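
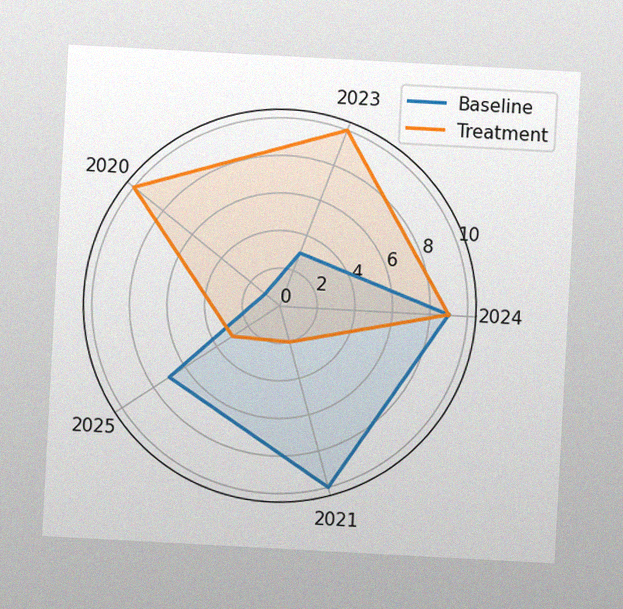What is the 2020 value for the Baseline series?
The chart is tilted about 3° clockwise, with some photo noise. On the 2020 axis, Baseline reaches 1.

1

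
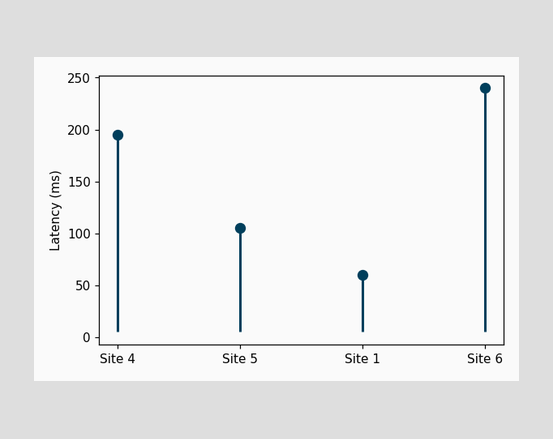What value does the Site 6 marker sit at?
240ms

The Site 6 marker sits at 240ms.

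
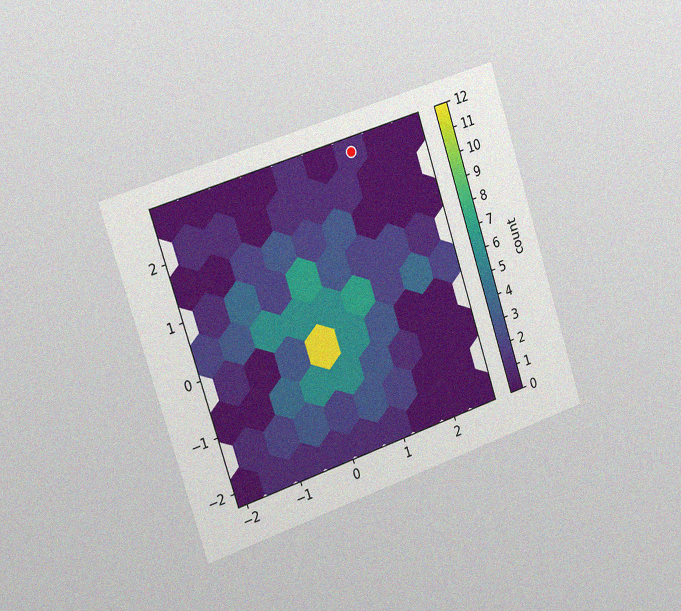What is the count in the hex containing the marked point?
1

The chart is tilted about 18° counter-clockwise and viewed slightly from the left, with some photo noise. The marked hex reads 1 on the colorbar.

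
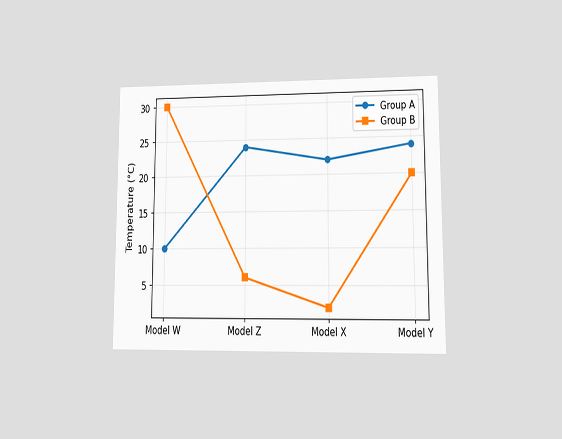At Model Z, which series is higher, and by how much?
The chart is viewed at a slight angle. At Model Z, Group A sits above the other line by 18°C.

Group A, by 18°C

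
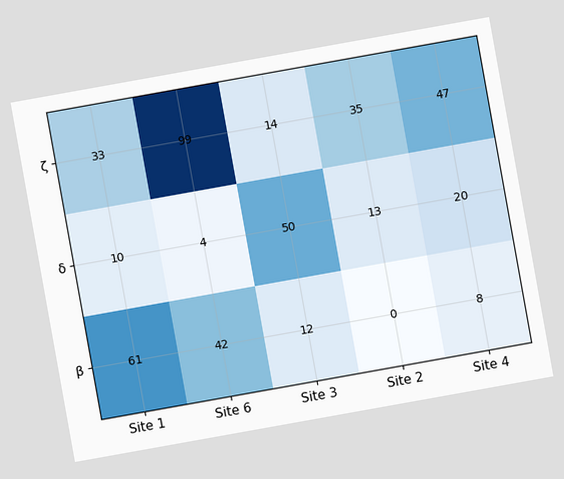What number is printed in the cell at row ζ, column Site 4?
The chart is tilted about 10° counter-clockwise. The (ζ, Site 4) cell reads 47.

47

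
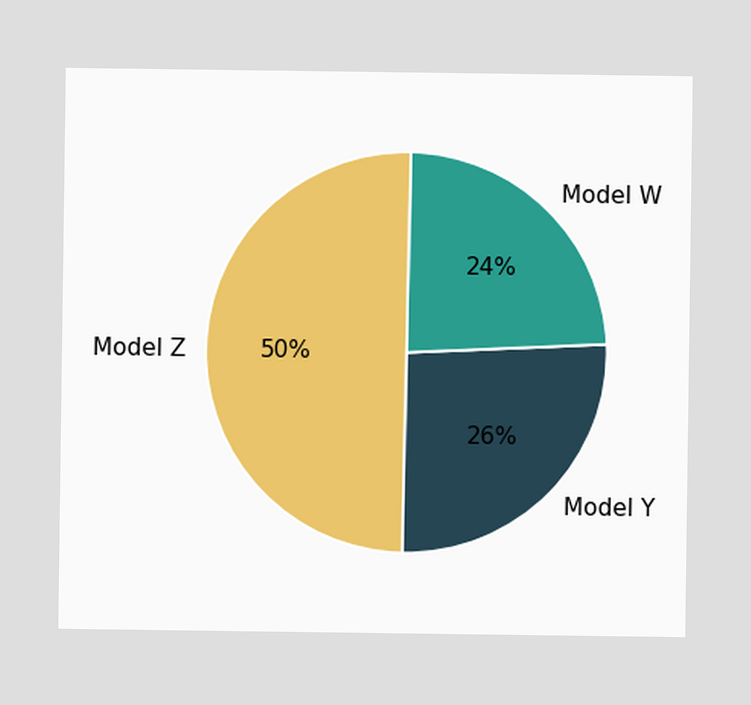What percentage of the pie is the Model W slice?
The Model W slice takes up 24% of the pie.

24%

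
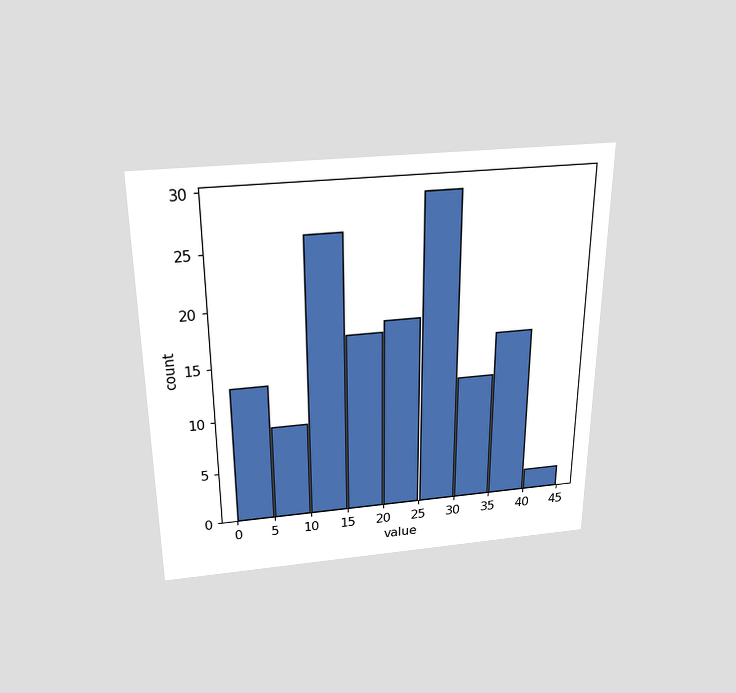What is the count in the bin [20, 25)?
18

The chart is viewed slightly from above. The [20, 25) bin has height 18.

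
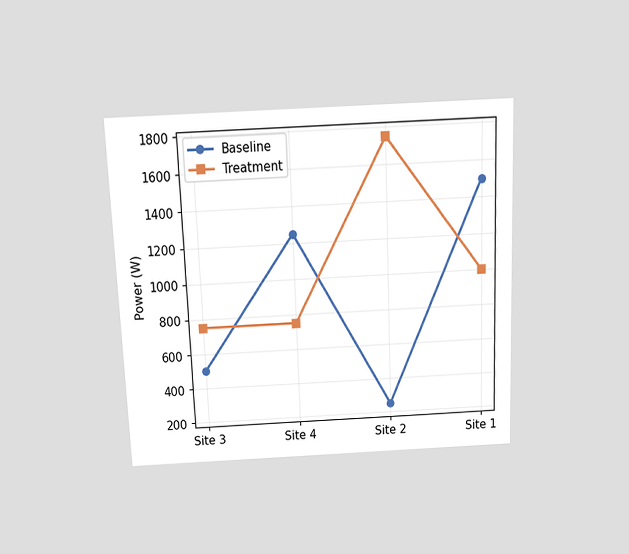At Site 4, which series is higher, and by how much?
Baseline, by 500W

The chart is tilted about 2° counter-clockwise and viewed slightly from above. At Site 4, Baseline sits above the other line by 500W.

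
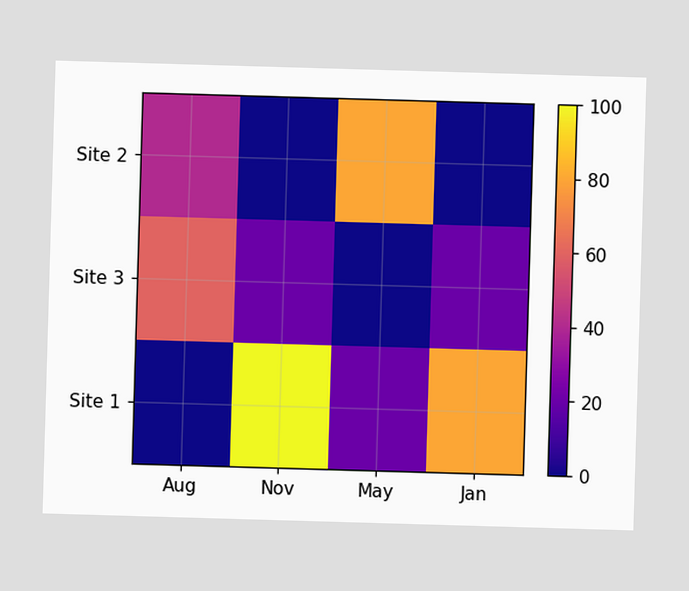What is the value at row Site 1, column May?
Matching cell (Site 1, May) against the colorbar gives 20.

20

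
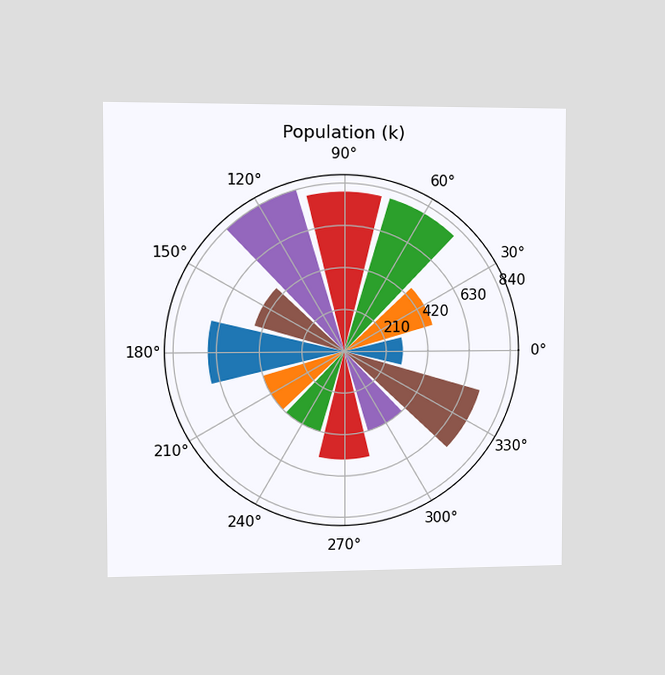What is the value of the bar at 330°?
The chart is viewed slightly from the left. The bar at 330° reaches 714k on the radial axis.

714k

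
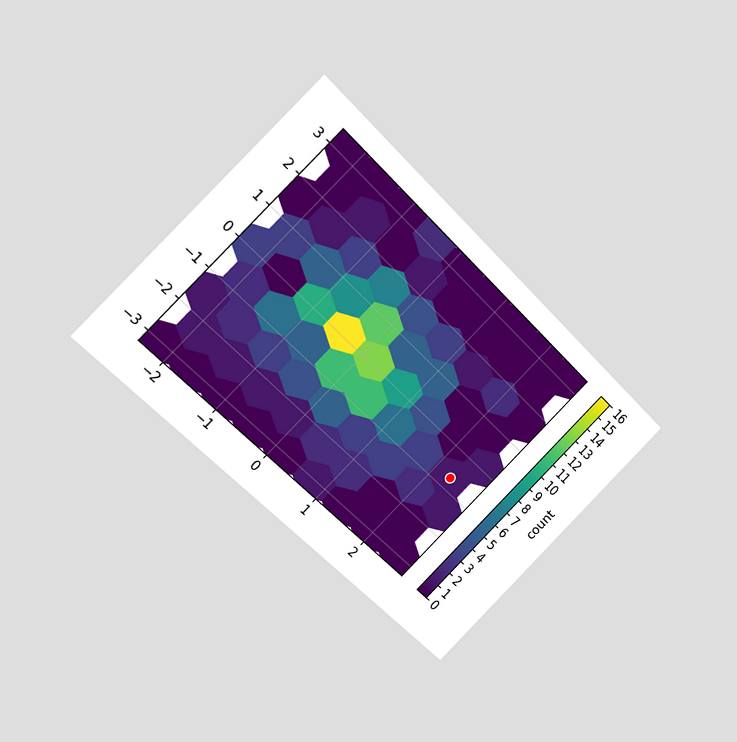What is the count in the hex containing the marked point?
The chart is tilted about 45° clockwise and viewed at a slight angle. The marked hex reads 1 on the colorbar.

1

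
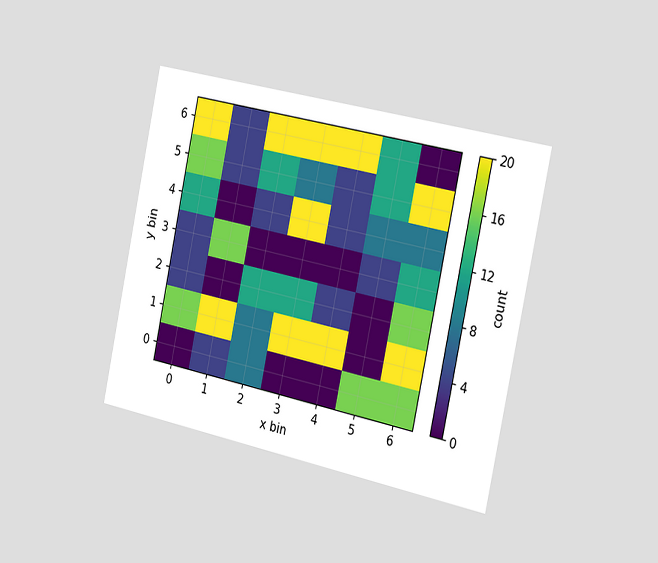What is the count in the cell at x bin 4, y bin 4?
4

The chart is tilted about 12° clockwise and viewed slightly from the right. Matching the cell (4, 4) against the colorbar gives 4.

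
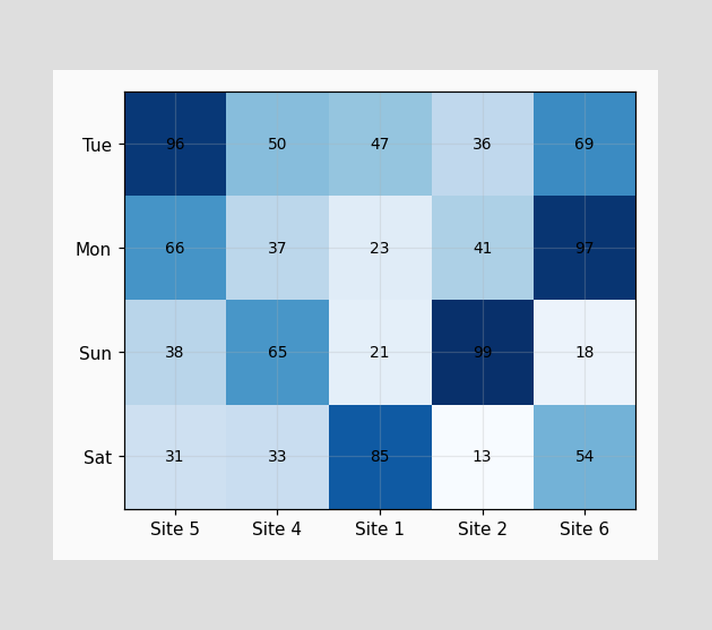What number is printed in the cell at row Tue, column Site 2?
The (Tue, Site 2) cell reads 36.

36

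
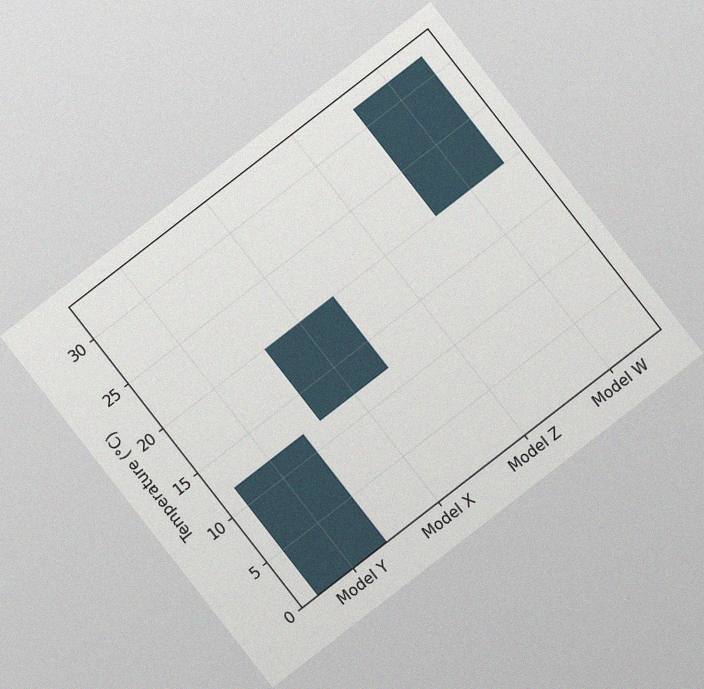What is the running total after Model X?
20°C

The chart is tilted about 38° counter-clockwise, with some photo noise. After Model X the running total reaches 20°C.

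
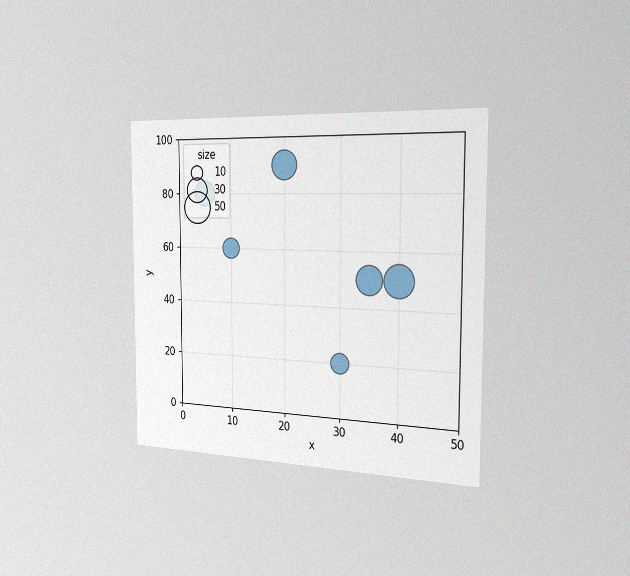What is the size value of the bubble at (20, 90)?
40

The chart is viewed slightly from the right, with some photo noise. Matching the bubble at (20, 90) against the size legend gives 40.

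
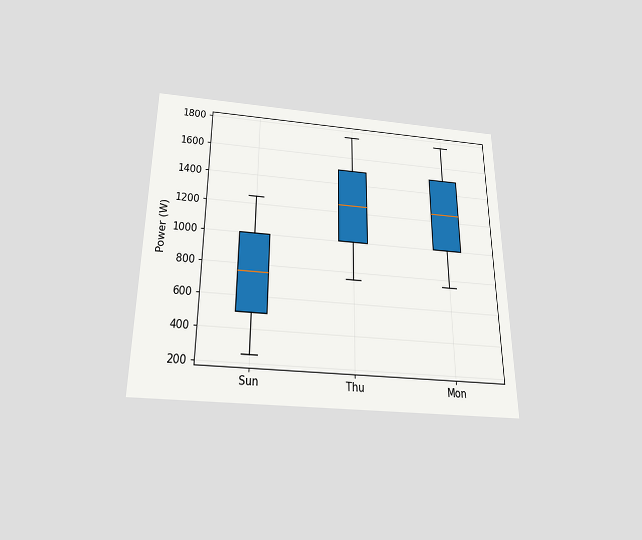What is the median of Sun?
750W

The chart is viewed slightly from below. The median line in the Sun box sits at 750W.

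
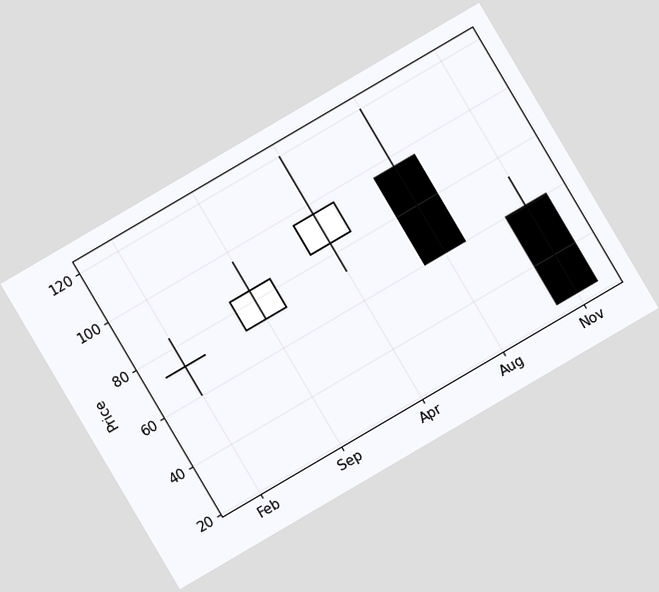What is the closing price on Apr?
96

The chart is tilted about 30° counter-clockwise. The Apr candle closes at 96.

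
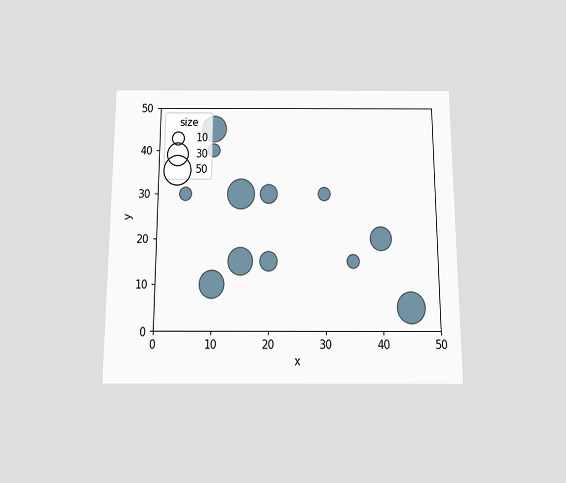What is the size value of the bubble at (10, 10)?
40

The chart is viewed slightly from below. Matching the bubble at (10, 10) against the size legend gives 40.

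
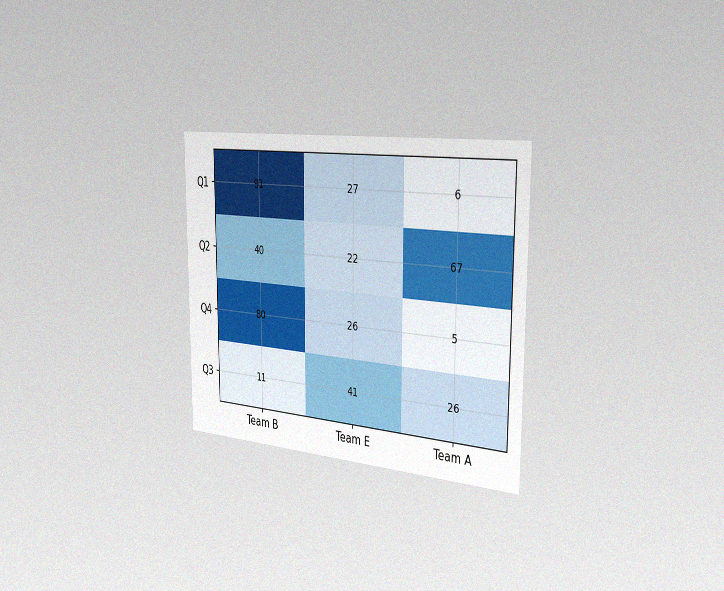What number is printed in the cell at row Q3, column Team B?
11

The chart is viewed slightly from the right, with some photo noise. The (Q3, Team B) cell reads 11.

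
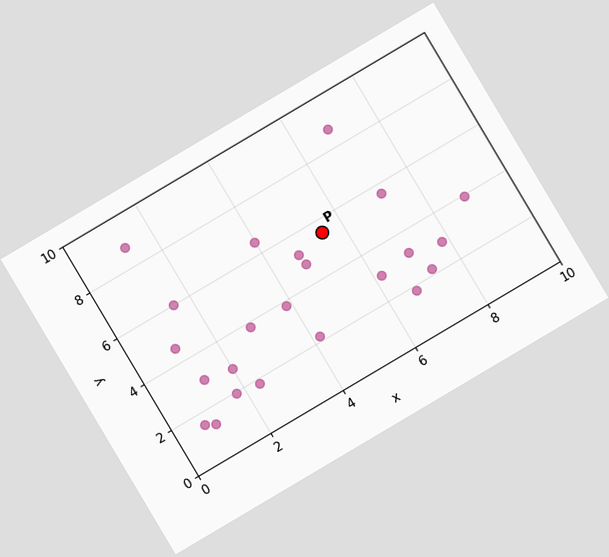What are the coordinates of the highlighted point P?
The chart is tilted about 31° counter-clockwise. Following the gridlines from P to each axis, P sits at (5.5, 5.5).

(5.5, 5.5)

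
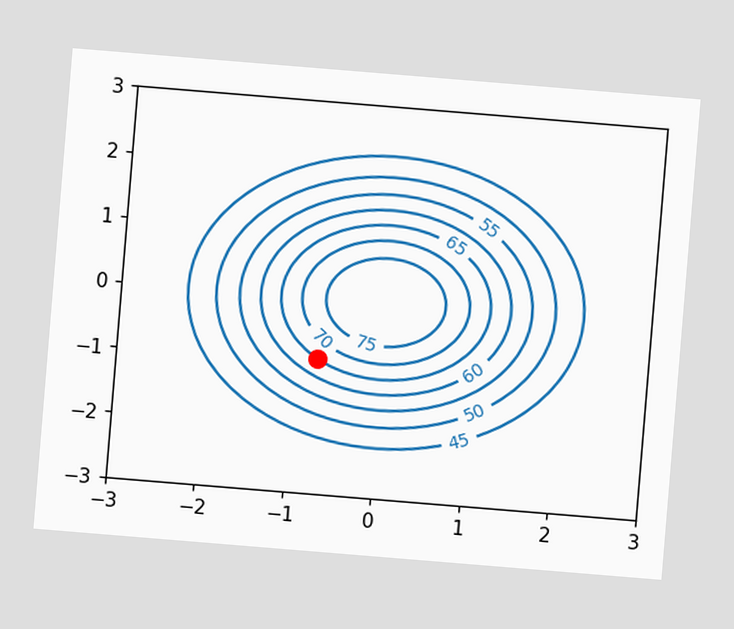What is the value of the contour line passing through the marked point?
The chart is tilted about 5° clockwise. The marked point sits on the contour labelled 65.

65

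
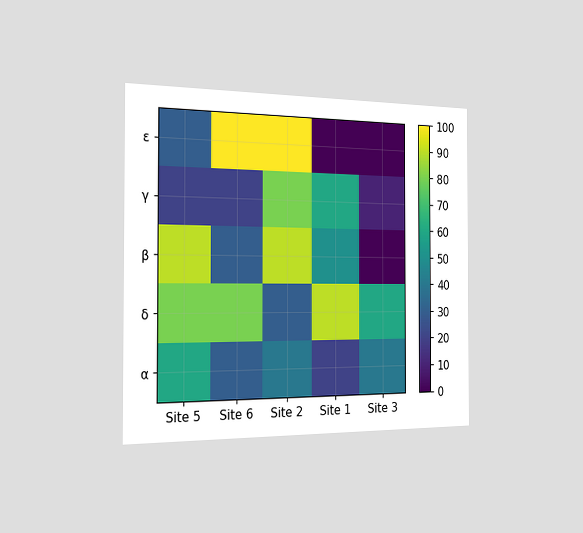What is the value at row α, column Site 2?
40

The chart is viewed slightly from the left. Matching cell (α, Site 2) against the colorbar gives 40.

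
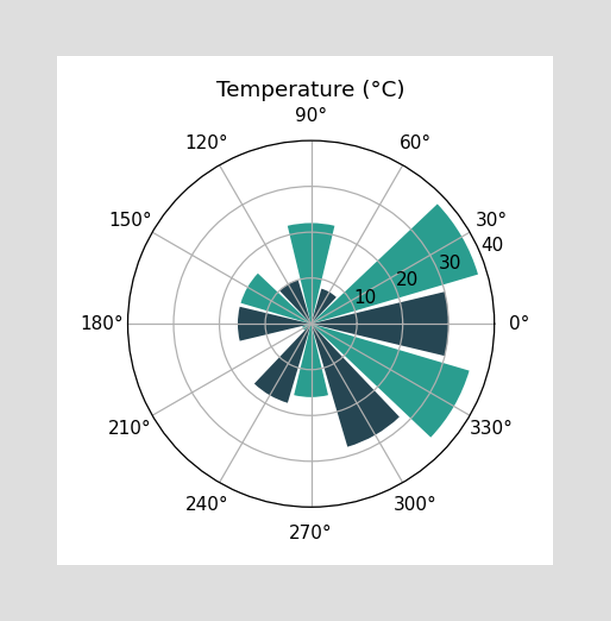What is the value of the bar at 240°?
The bar at 240° reaches 18°C on the radial axis.

18°C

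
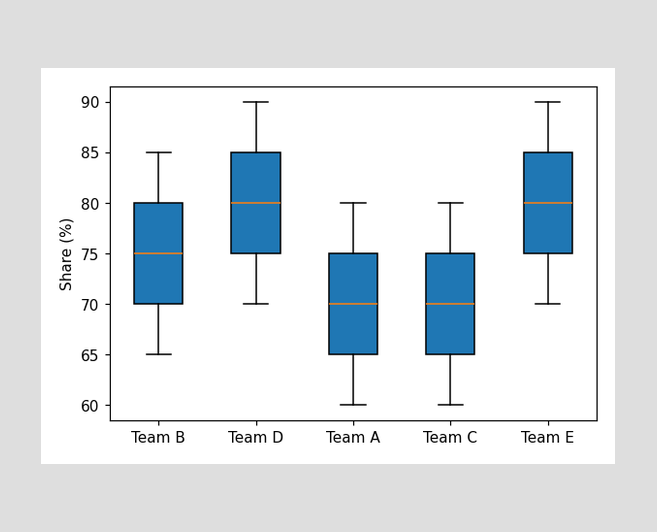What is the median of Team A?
The median line in the Team A box sits at 70%.

70%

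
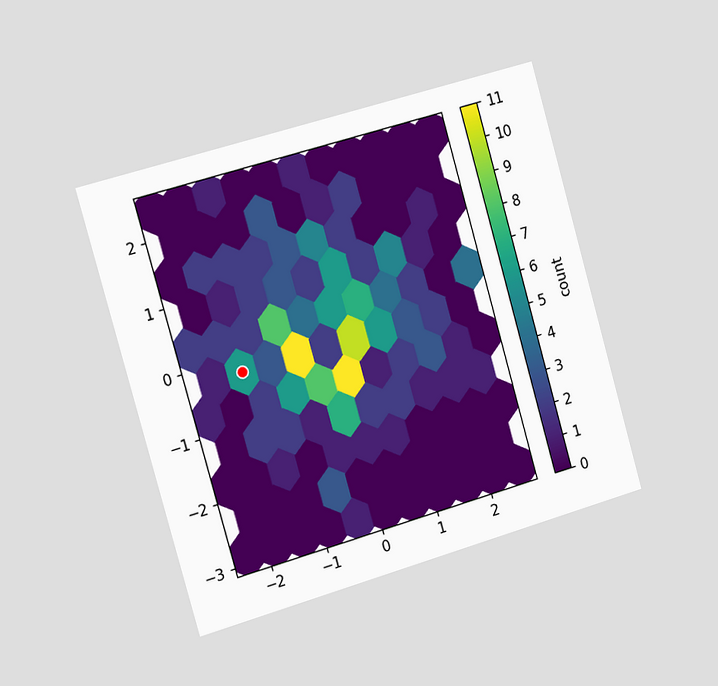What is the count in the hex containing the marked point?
6

The chart is tilted about 16° counter-clockwise and viewed slightly from the left. The marked hex reads 6 on the colorbar.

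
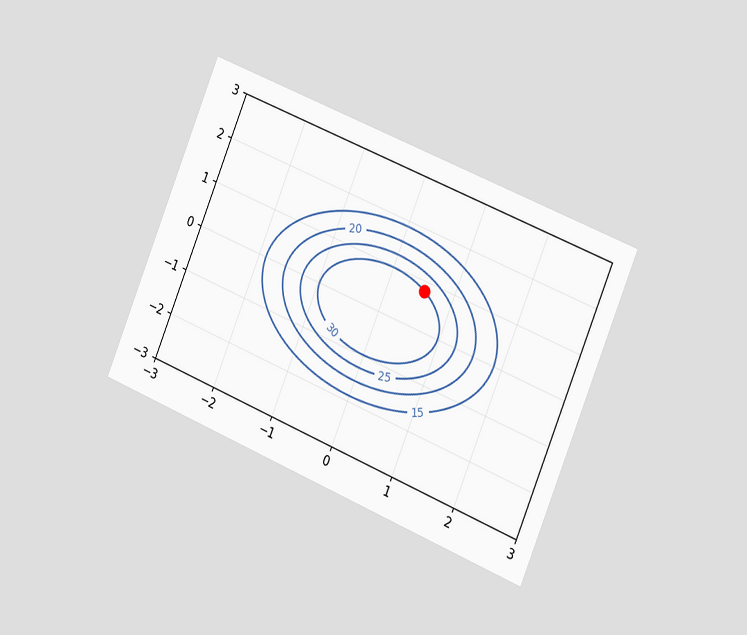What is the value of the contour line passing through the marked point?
30

The chart is tilted about 22° clockwise and viewed slightly from the right. The marked point sits on the contour labelled 30.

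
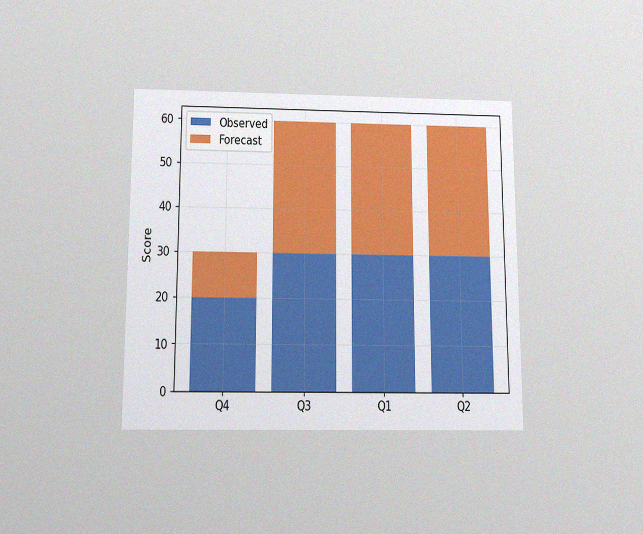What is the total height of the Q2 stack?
60

The chart is viewed slightly from below, with some photo noise. The Q2 stack's top reaches 60 on the y-axis.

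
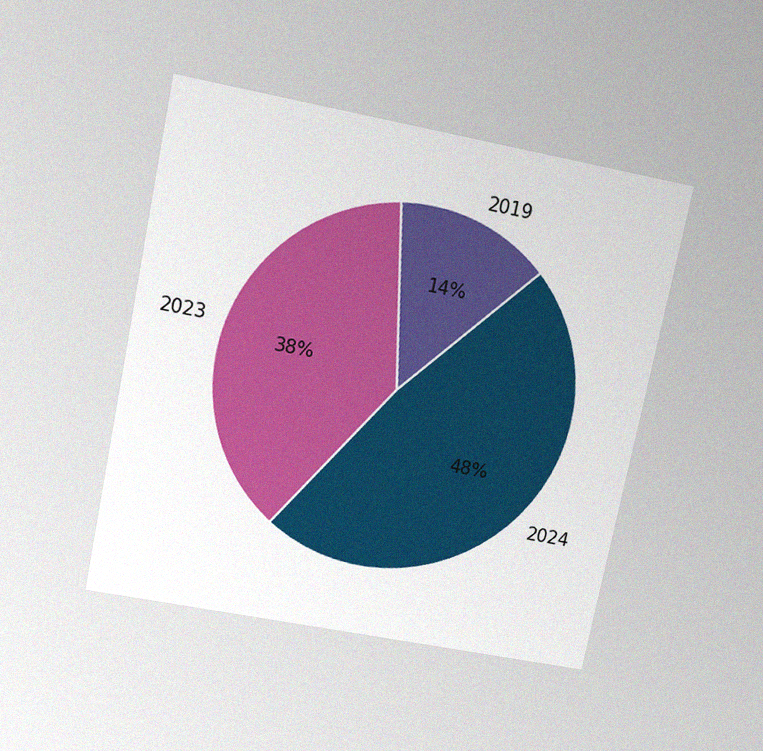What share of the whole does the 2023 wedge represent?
38%

The chart is tilted about 12° clockwise and viewed slightly from above, with some photo noise. The 2023 slice takes up 38% of the pie.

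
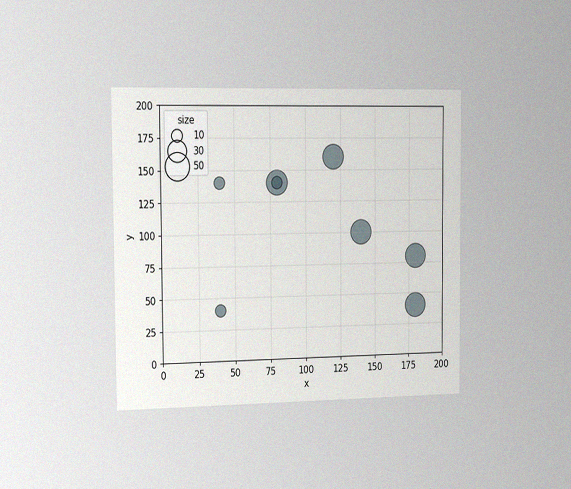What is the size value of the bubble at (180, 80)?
40

The chart is viewed slightly from the left, with some photo noise. Matching the bubble at (180, 80) against the size legend gives 40.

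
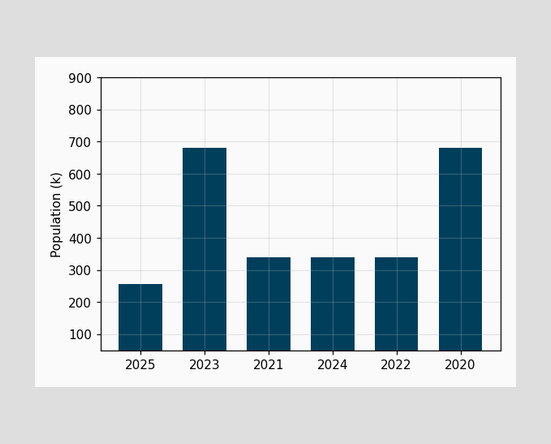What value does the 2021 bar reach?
340k

Reading along the chart's y-axis, the 2021 bar reaches 340k.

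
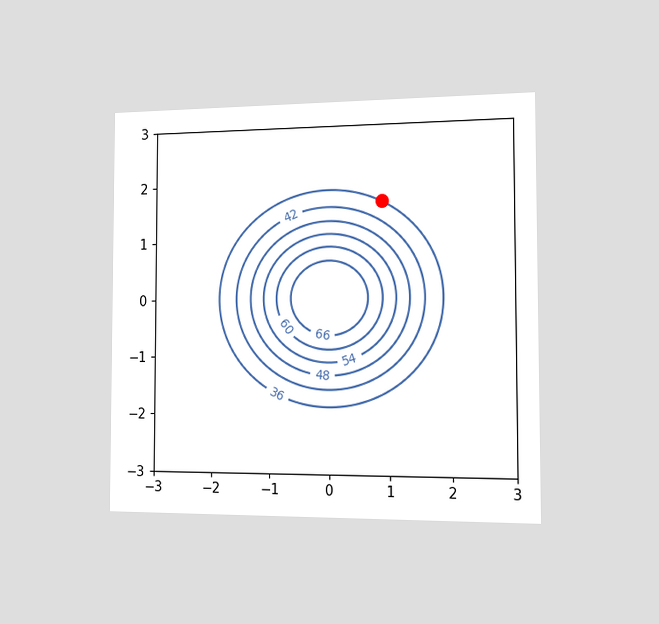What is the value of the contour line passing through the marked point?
36

The chart is viewed slightly from the right. The marked point sits on the contour labelled 36.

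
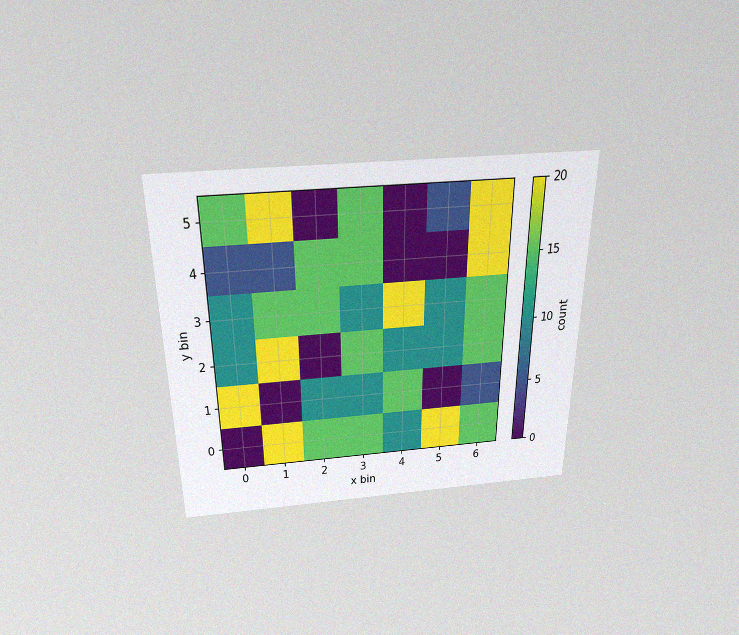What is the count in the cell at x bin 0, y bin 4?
The chart is viewed slightly from above, with some photo noise. Matching the cell (0, 4) against the colorbar gives 5.

5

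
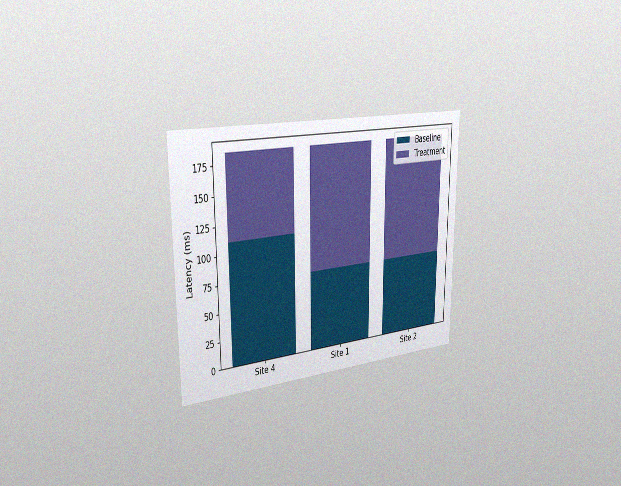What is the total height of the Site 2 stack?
185ms

The chart is viewed slightly from the left, with some photo noise. The Site 2 stack's top reaches 185ms on the y-axis.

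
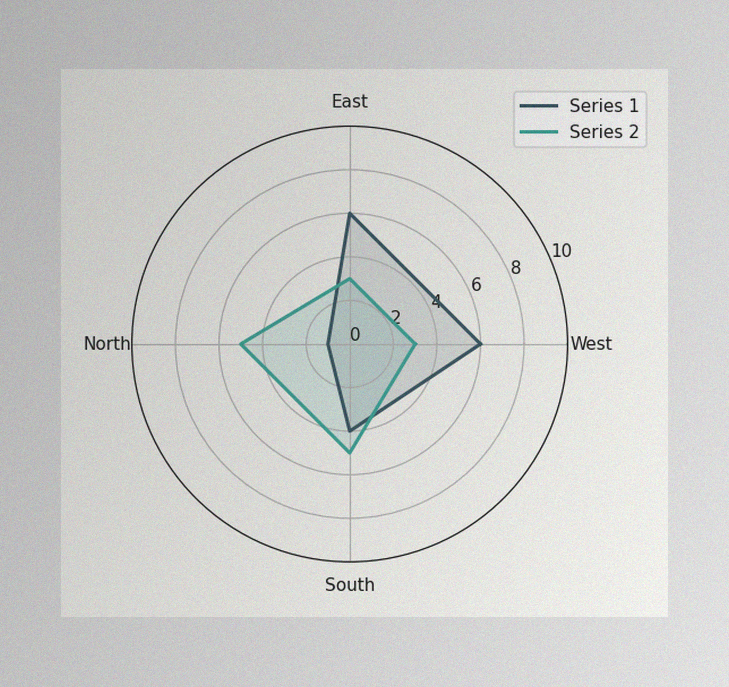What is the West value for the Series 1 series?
The image has some photo noise and uneven lighting. On the West axis, Series 1 reaches 6.

6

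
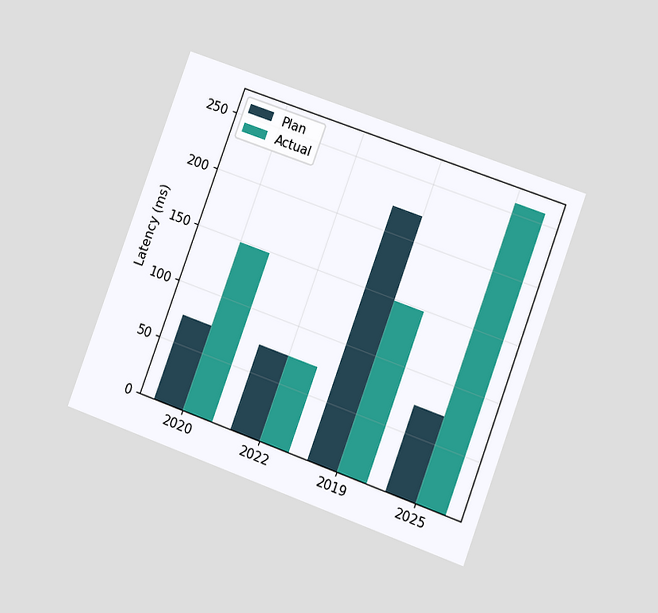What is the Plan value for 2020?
74ms

The chart is tilted about 20° clockwise and viewed at a slight angle. The Plan bar at 2020 reaches 74ms on the y-axis.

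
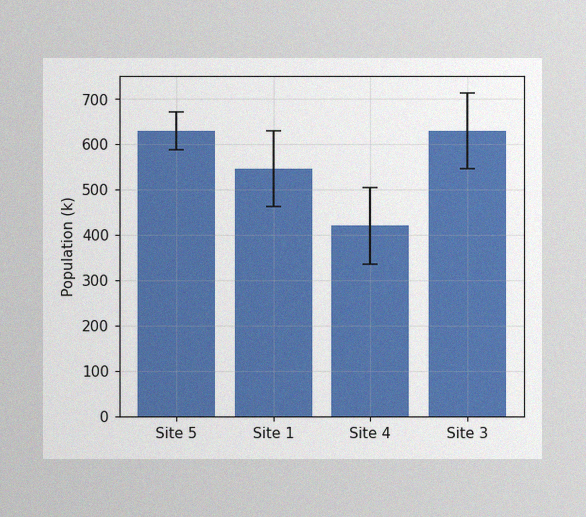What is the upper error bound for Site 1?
The image has some photo noise and uneven lighting. The Site 1 bar's upper whisker reaches 630k.

630k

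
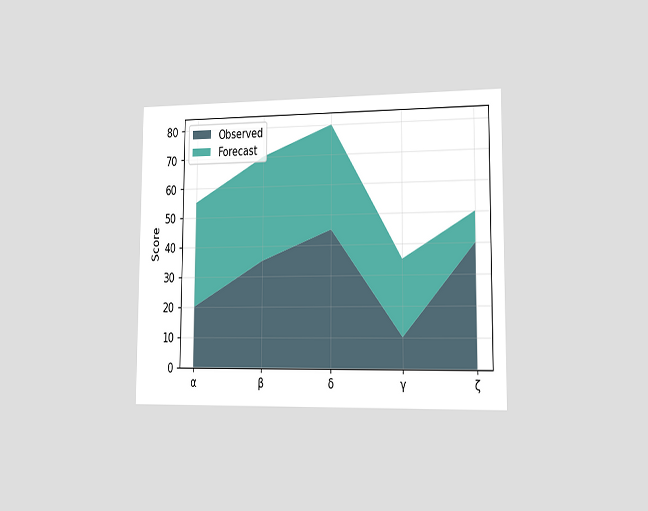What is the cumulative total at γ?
The chart is viewed slightly from the right. The stacked total at γ reaches 35.

35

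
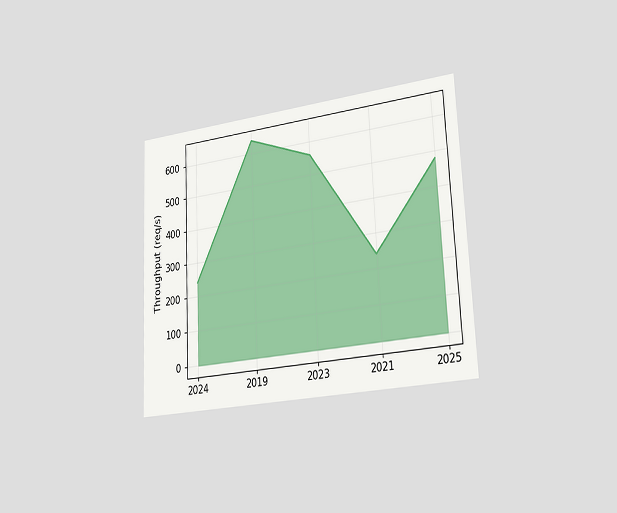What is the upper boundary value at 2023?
560req/s

The chart is tilted about 3° counter-clockwise and viewed slightly from the right. At 2023 the upper boundary is at 560req/s.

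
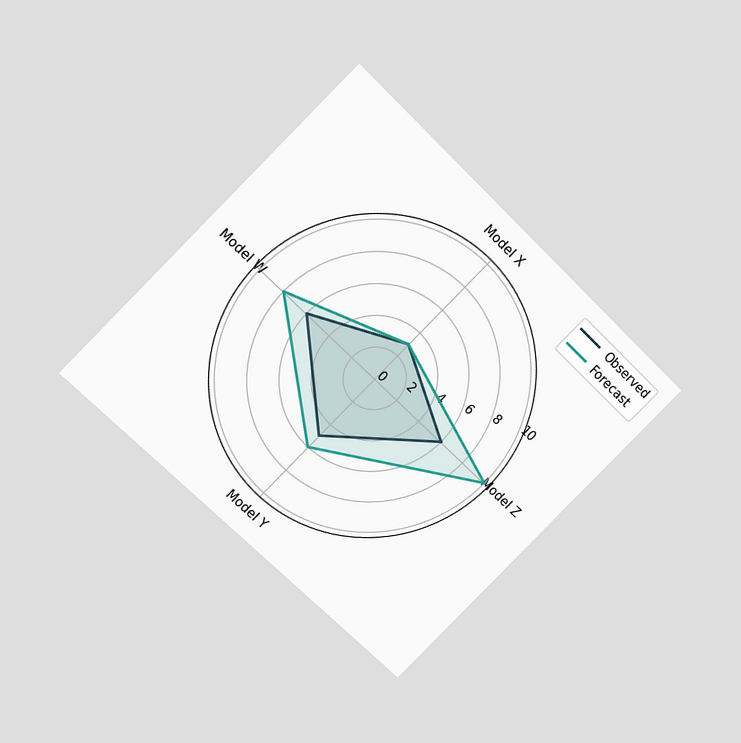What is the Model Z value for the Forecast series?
10

The chart is tilted about 45° clockwise and viewed slightly from above. On the Model Z axis, Forecast reaches 10.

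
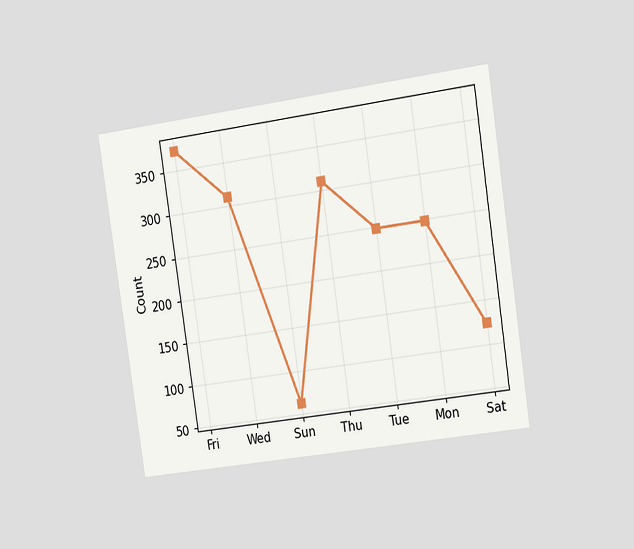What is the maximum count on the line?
372

The chart is tilted about 8° counter-clockwise and viewed slightly from the right. The highest point is at Fri, and reading across to the y-axis gives 372.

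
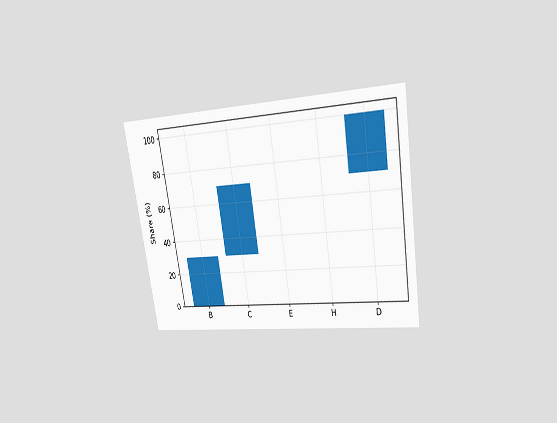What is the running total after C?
The chart is tilted about 9° counter-clockwise and viewed at a slight angle. After C the running total reaches 70%.

70%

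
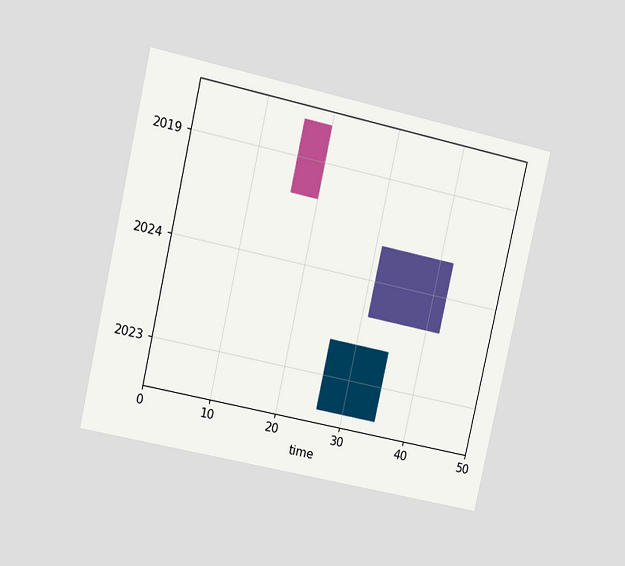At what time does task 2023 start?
The chart is tilted about 12° clockwise and viewed at a slight angle. The 2023 bar begins at t=26.

26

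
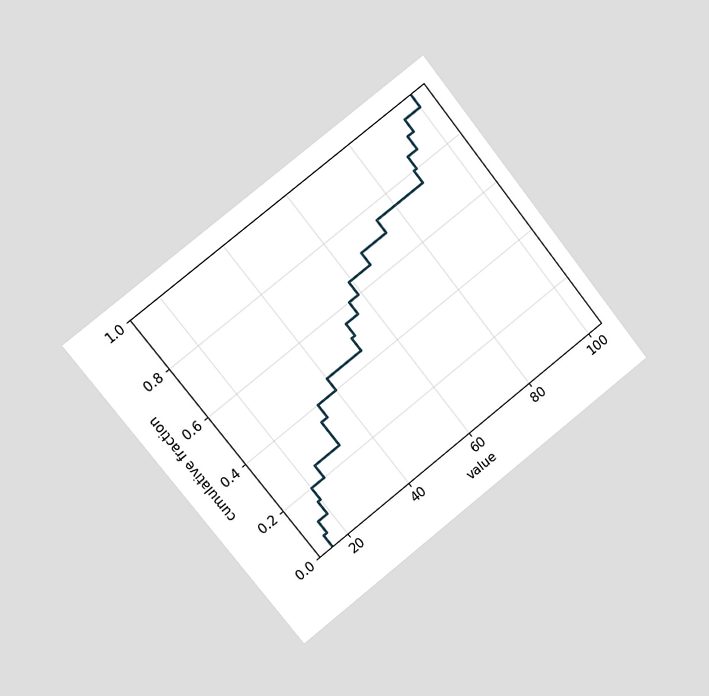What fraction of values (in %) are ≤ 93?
90%

The chart is tilted about 38° counter-clockwise and viewed slightly from the left. At x=93 the ECDF step is at 90%.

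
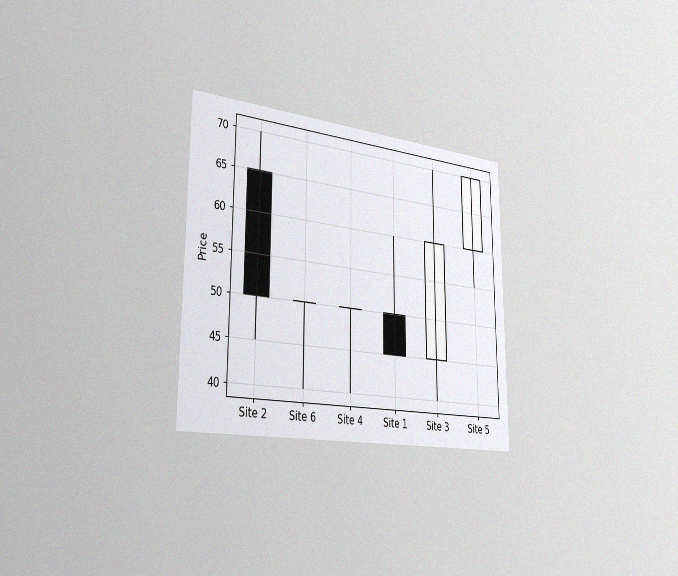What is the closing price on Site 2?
The chart is viewed slightly from the left, with some photo noise. The Site 2 candle closes at 50.

50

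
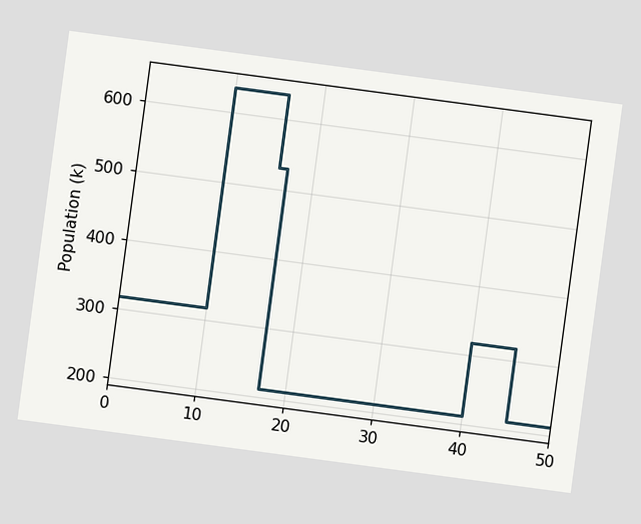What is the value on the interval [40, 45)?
The chart is tilted about 8° clockwise. On [40, 45) the step sits at 318k.

318k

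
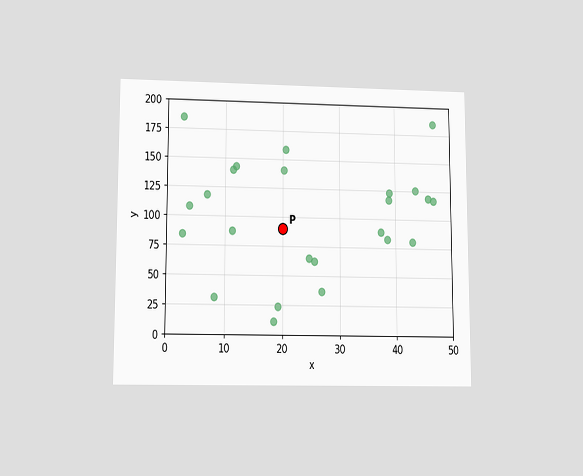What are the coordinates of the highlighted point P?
(20, 90)

The chart is viewed at a slight angle. Following the gridlines from P to each axis, P sits at (20, 90).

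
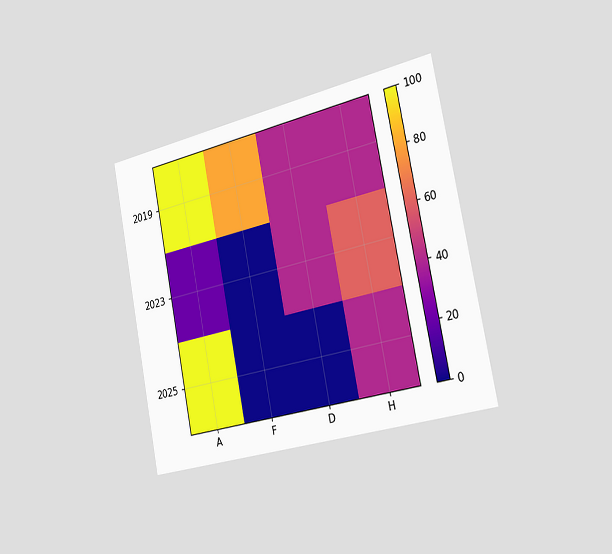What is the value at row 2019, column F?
The chart is tilted about 11° counter-clockwise and viewed slightly from the right. Matching cell (2019, F) against the colorbar gives 80.

80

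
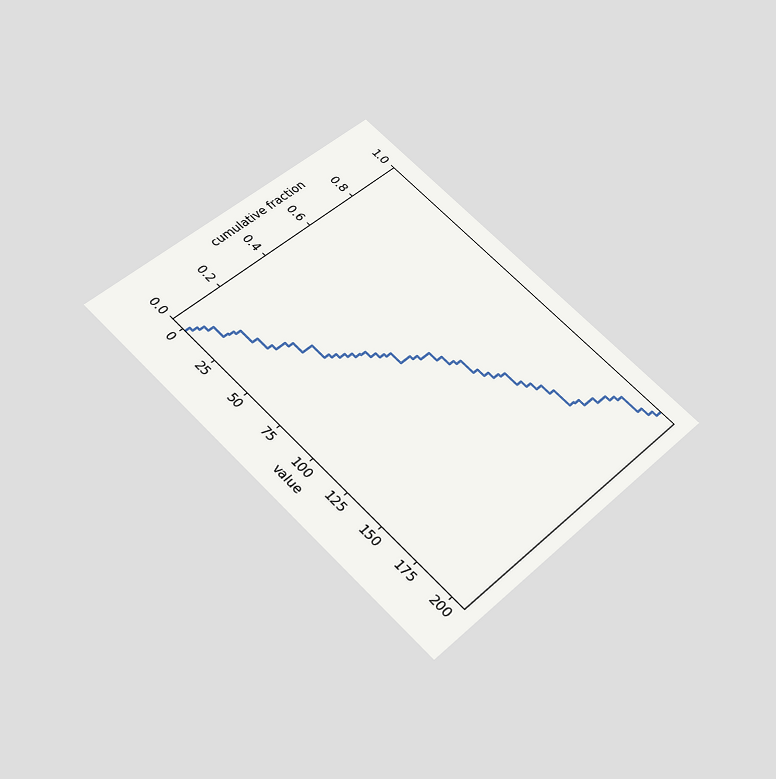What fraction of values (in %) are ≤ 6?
The chart is tilted about 45° clockwise and viewed slightly from below. At x=6 the ECDF step is at 6%.

6%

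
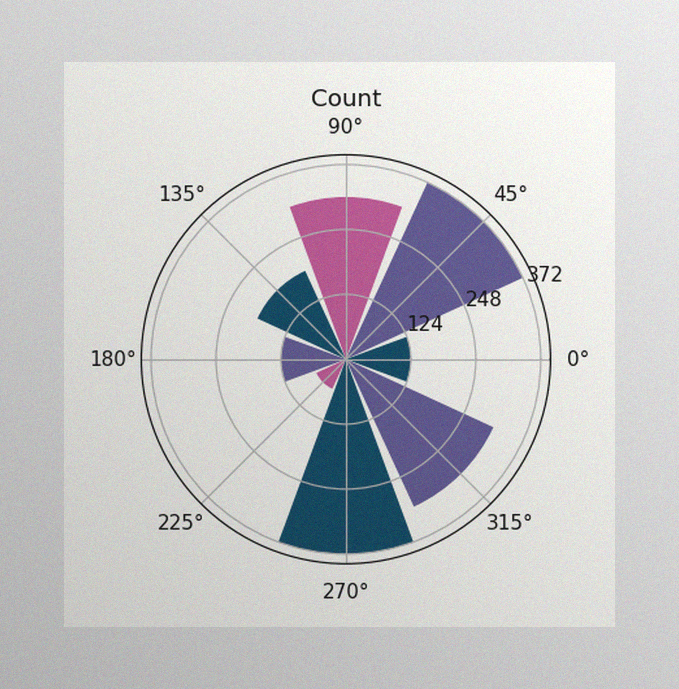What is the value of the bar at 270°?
The image has some photo noise and uneven lighting. The bar at 270° reaches 372 on the radial axis.

372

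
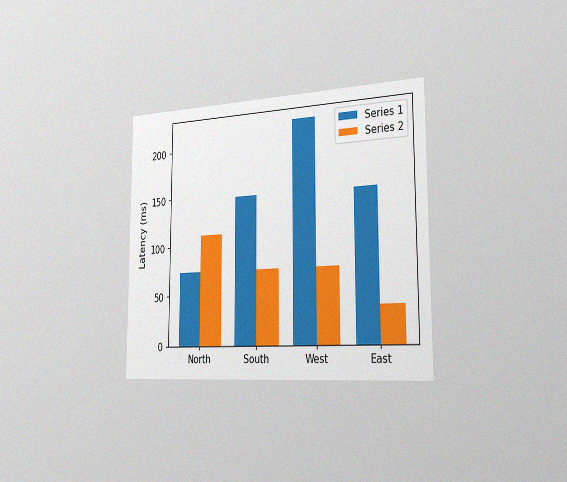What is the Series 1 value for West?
222ms

The chart is viewed slightly from the right, with some photo noise. The Series 1 bar at West reaches 222ms on the y-axis.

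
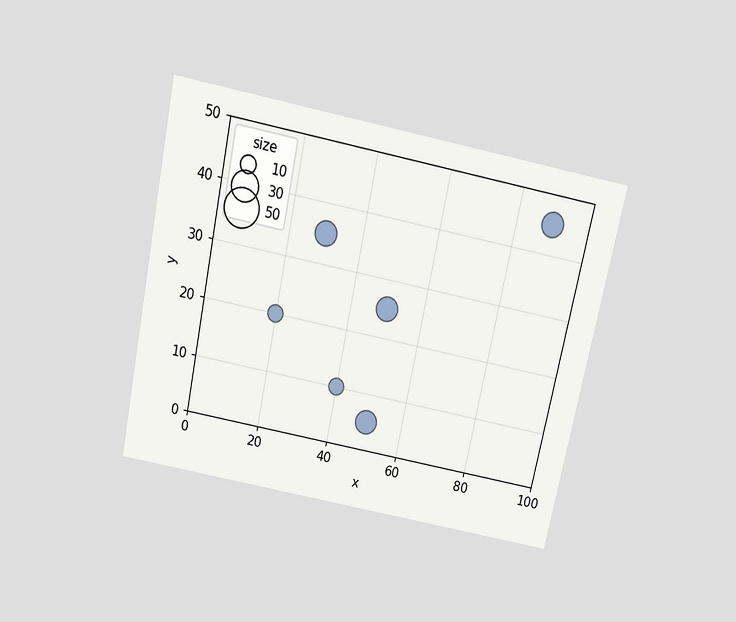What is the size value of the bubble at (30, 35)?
The chart is tilted about 12° clockwise and viewed slightly from above. Matching the bubble at (30, 35) against the size legend gives 20.

20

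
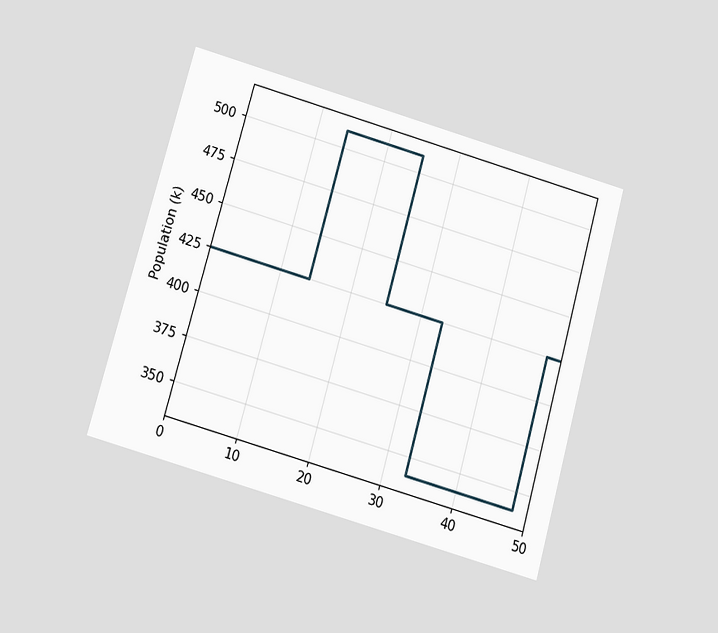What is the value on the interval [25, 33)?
The chart is tilted about 16° clockwise and viewed slightly from below. On [25, 33) the step sits at 425k.

425k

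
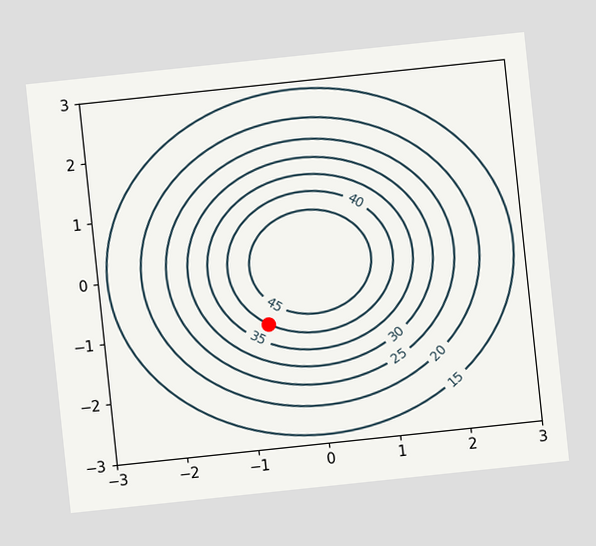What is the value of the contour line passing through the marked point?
The chart is tilted about 6° counter-clockwise. The marked point sits on the contour labelled 40.

40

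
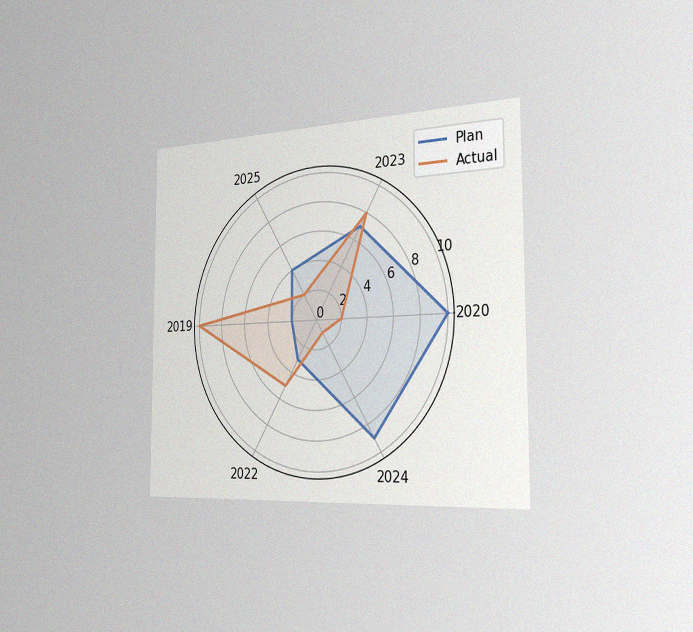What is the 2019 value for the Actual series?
The chart is viewed slightly from the right, with some photo noise. On the 2019 axis, Actual reaches 10.

10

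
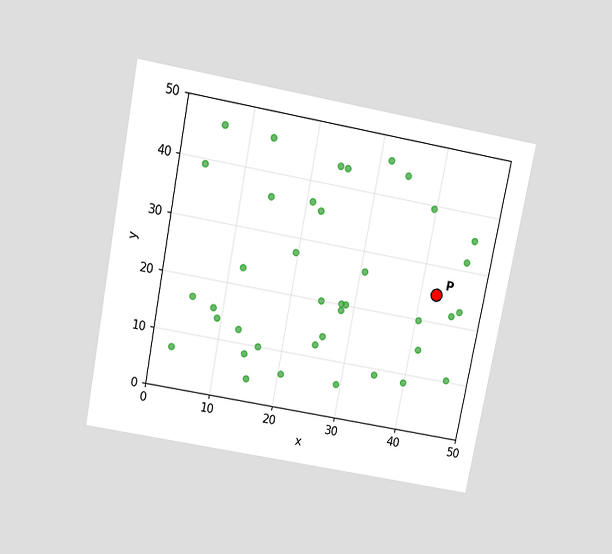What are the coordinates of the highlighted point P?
(42.5, 25)

The chart is tilted about 11° clockwise and viewed slightly from above. Following the gridlines from P to each axis, P sits at (42.5, 25).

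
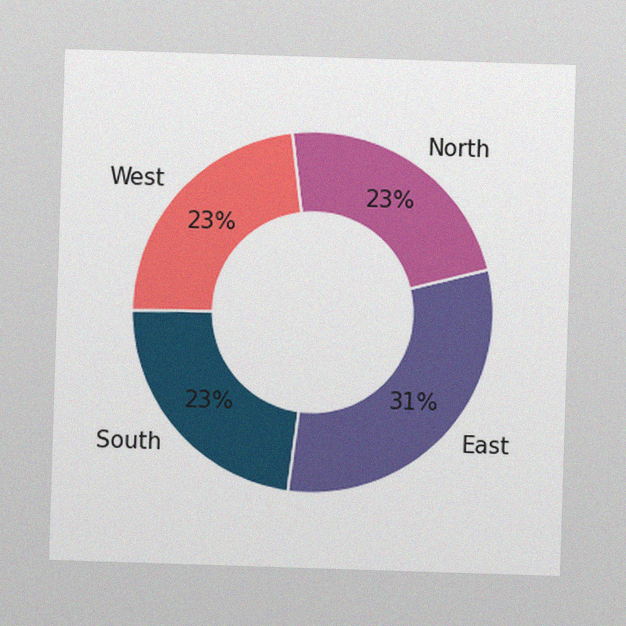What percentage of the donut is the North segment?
The image has some photo noise and uneven lighting. The North segment takes up 23% of the ring.

23%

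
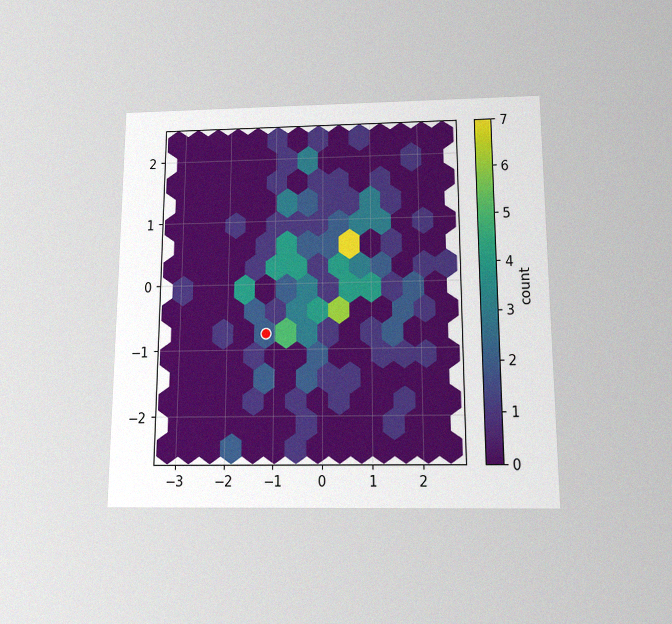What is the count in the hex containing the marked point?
2

The chart is viewed slightly from below, with some photo noise. The marked hex reads 2 on the colorbar.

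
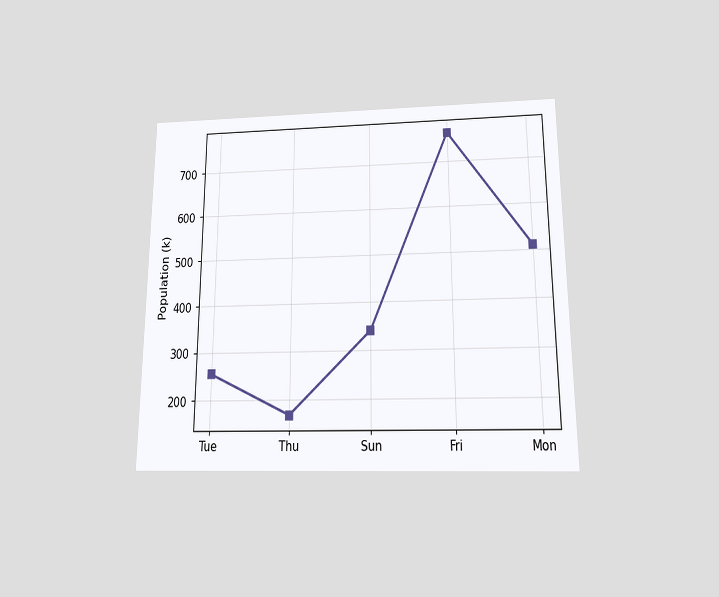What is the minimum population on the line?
170k

The chart is viewed slightly from below. The lowest point is at Thu, and reading across to the y-axis gives 170k.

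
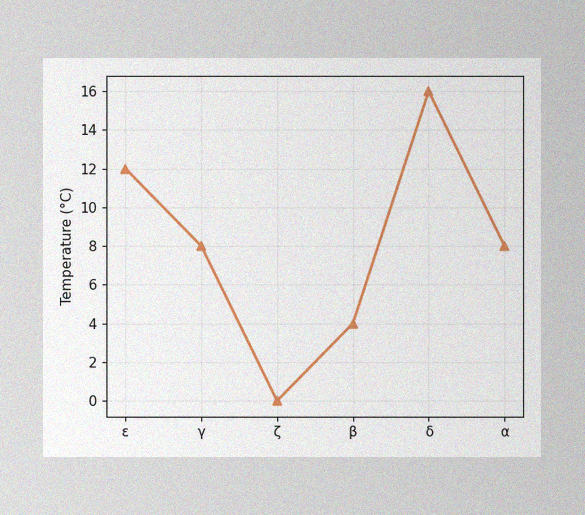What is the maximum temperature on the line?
16°C

The image has some photo noise and uneven lighting. The highest point is at δ, and reading across to the y-axis gives 16°C.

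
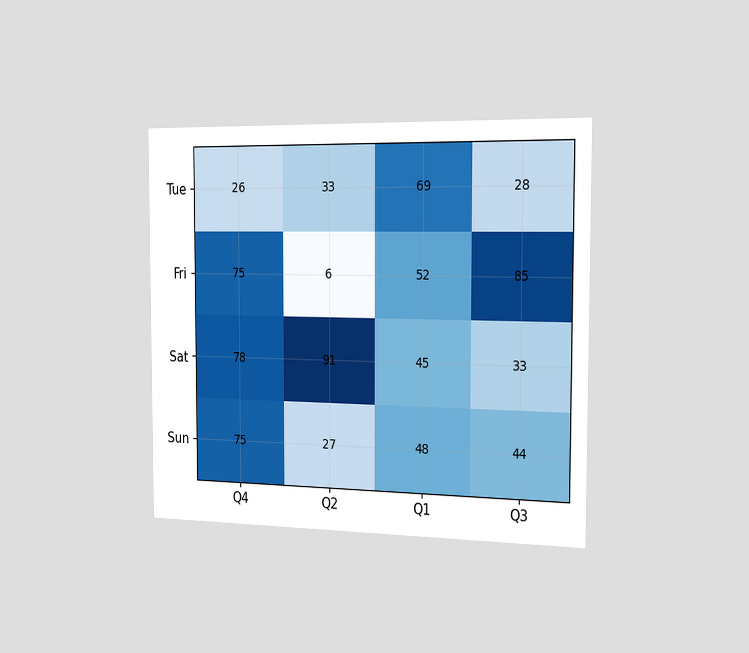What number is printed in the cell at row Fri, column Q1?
The chart is viewed slightly from the right. The (Fri, Q1) cell reads 52.

52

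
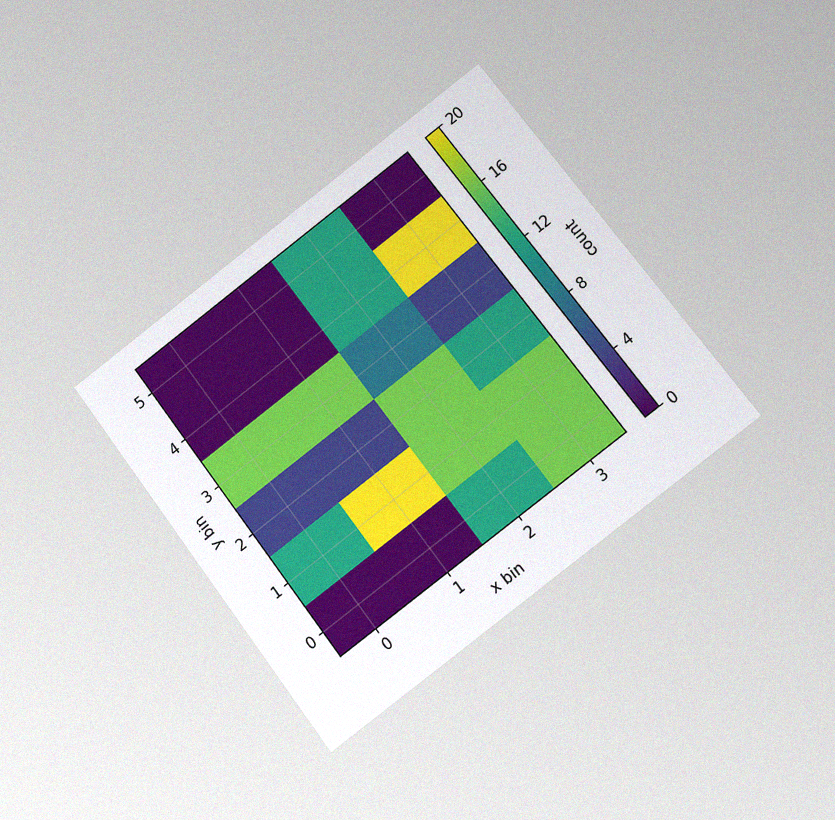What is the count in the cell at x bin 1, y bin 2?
The chart is tilted about 37° counter-clockwise and viewed at a slight angle, with some photo noise. Matching the cell (1, 2) against the colorbar gives 4.

4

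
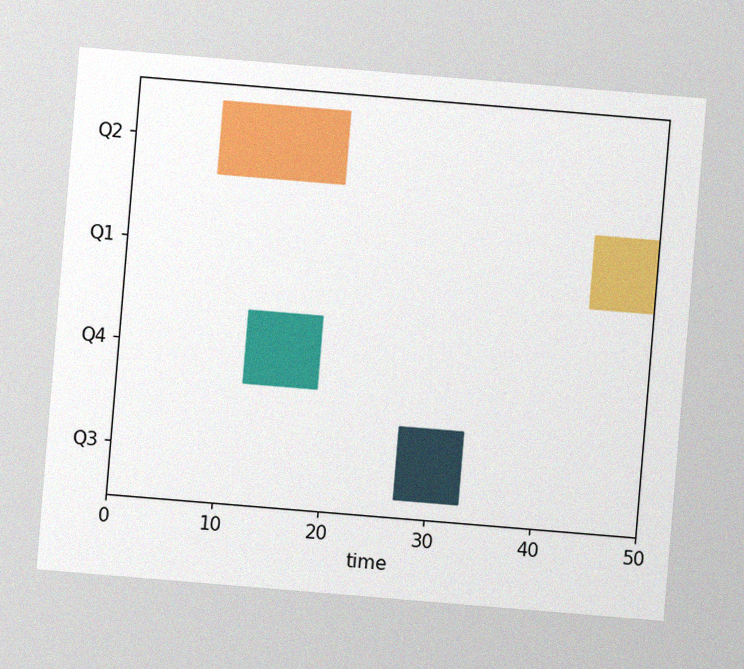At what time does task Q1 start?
44

The chart is tilted about 5° clockwise, with some photo noise. The Q1 bar begins at t=44.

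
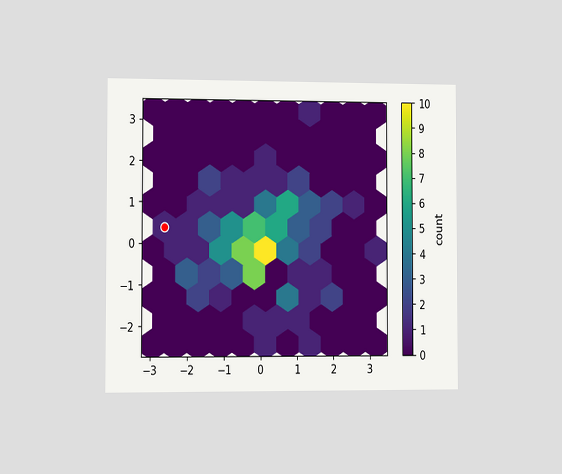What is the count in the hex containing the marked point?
1

The chart is viewed slightly from the left. The marked hex reads 1 on the colorbar.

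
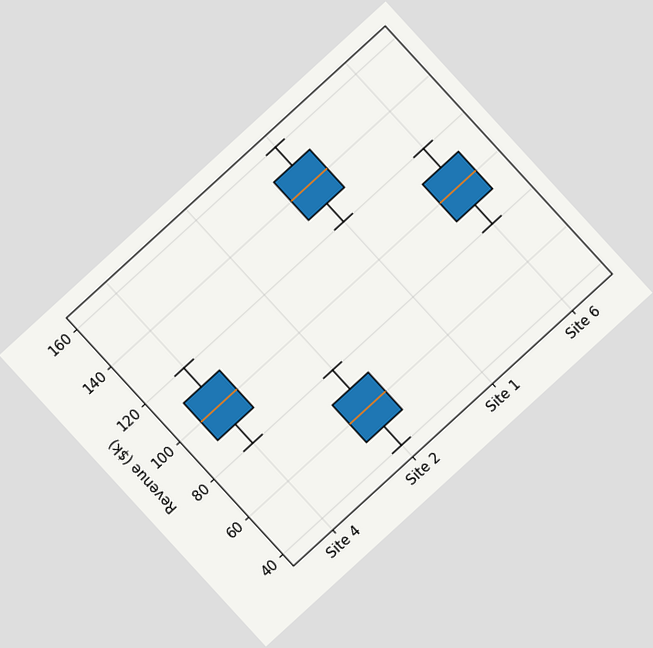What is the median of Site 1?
The chart is tilted about 42° counter-clockwise. The median line in the Site 1 box sits at $140k.

$140k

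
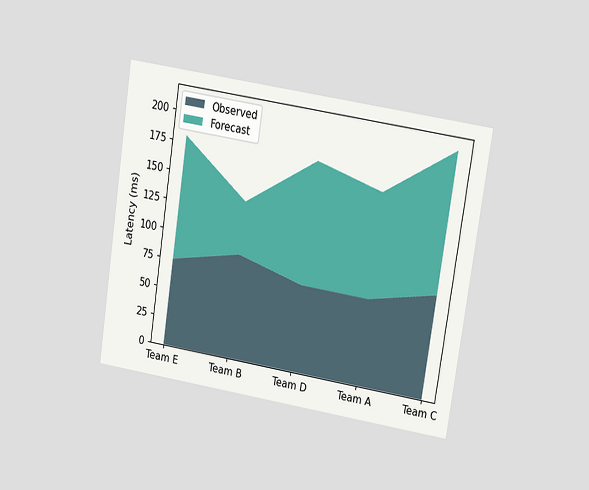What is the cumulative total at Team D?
The chart is tilted about 9° clockwise and viewed at a slight angle. The stacked total at Team D reaches 180ms.

180ms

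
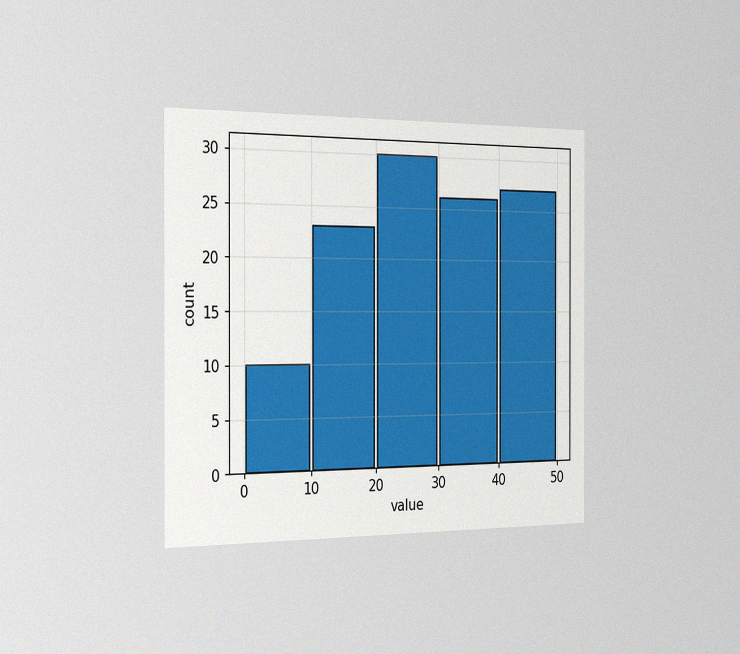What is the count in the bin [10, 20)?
23

The chart is viewed slightly from the left, with some photo noise. The [10, 20) bin has height 23.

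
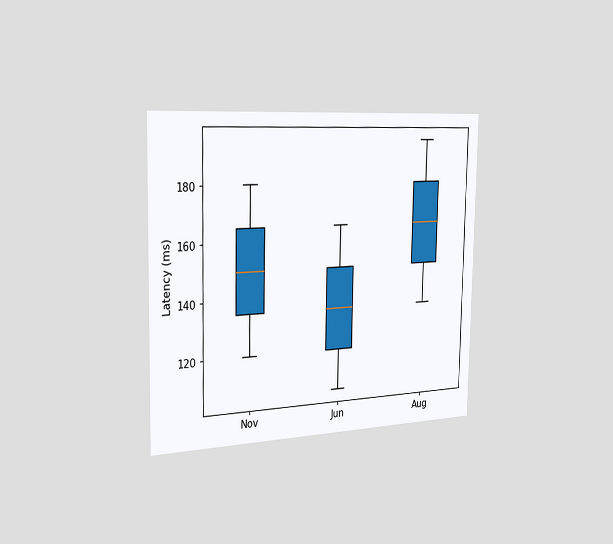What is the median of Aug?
165ms

The chart is viewed slightly from the left. The median line in the Aug box sits at 165ms.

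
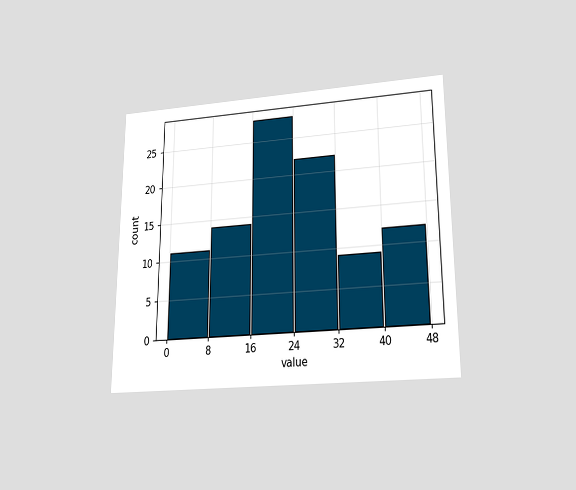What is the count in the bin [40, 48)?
12

The chart is viewed slightly from below. The [40, 48) bin has height 12.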